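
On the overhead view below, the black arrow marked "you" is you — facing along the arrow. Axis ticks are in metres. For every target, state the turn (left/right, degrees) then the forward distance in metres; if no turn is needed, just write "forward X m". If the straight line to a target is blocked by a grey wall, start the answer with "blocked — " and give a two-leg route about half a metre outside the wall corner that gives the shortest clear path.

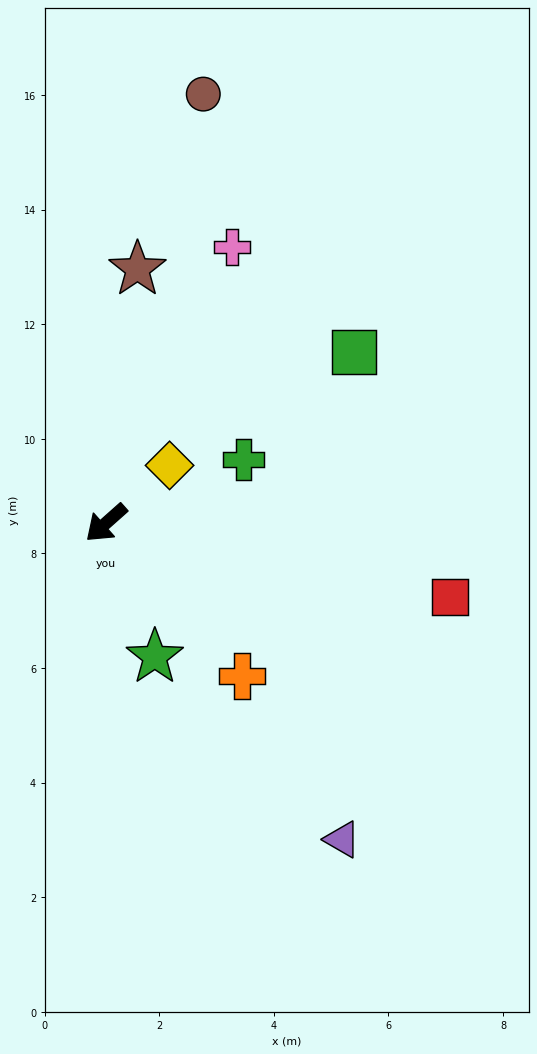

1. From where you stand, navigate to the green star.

turn left 68°, forward 2.5 m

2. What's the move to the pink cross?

turn right 156°, forward 5.3 m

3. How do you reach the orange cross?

turn left 90°, forward 3.6 m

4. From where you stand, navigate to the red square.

turn left 126°, forward 6.1 m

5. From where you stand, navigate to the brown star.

turn right 139°, forward 4.5 m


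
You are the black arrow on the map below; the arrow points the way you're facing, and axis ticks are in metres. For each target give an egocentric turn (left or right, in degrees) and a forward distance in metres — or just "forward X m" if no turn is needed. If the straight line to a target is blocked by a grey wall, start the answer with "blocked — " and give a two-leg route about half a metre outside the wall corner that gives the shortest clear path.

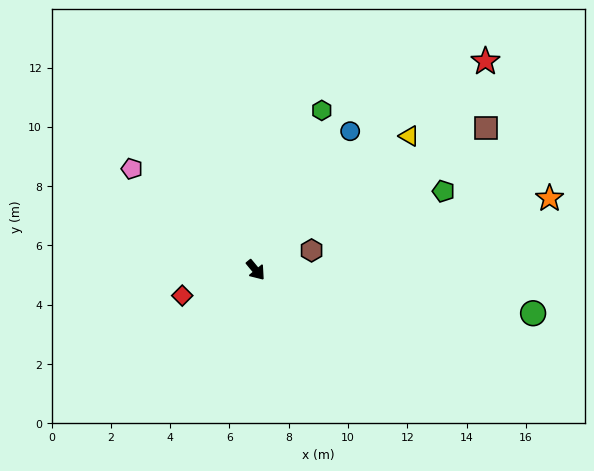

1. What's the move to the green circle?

turn left 42°, forward 9.5 m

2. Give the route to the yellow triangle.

turn left 92°, forward 6.9 m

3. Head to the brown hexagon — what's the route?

turn left 70°, forward 2.0 m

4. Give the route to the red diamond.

turn right 110°, forward 2.6 m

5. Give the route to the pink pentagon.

turn right 169°, forward 5.4 m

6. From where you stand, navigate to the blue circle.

turn left 106°, forward 5.7 m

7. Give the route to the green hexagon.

turn left 118°, forward 5.8 m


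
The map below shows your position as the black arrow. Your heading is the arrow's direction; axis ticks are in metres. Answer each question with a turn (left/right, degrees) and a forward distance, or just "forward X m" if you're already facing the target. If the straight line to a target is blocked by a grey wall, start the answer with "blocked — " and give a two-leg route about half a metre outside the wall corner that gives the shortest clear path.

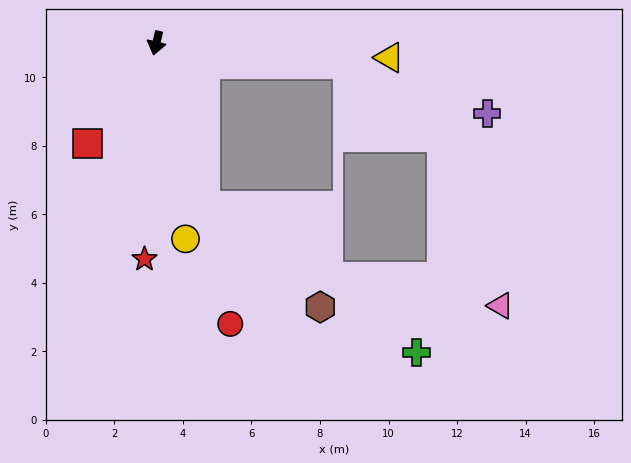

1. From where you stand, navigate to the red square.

turn right 21°, forward 3.6 m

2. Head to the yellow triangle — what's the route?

turn left 100°, forward 6.8 m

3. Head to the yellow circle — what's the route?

turn left 22°, forward 5.8 m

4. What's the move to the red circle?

turn left 28°, forward 8.5 m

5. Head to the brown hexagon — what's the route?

blocked — turn left 30°, forward 4.9 m, then turn left 32°, forward 4.5 m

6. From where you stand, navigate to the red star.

turn left 10°, forward 6.3 m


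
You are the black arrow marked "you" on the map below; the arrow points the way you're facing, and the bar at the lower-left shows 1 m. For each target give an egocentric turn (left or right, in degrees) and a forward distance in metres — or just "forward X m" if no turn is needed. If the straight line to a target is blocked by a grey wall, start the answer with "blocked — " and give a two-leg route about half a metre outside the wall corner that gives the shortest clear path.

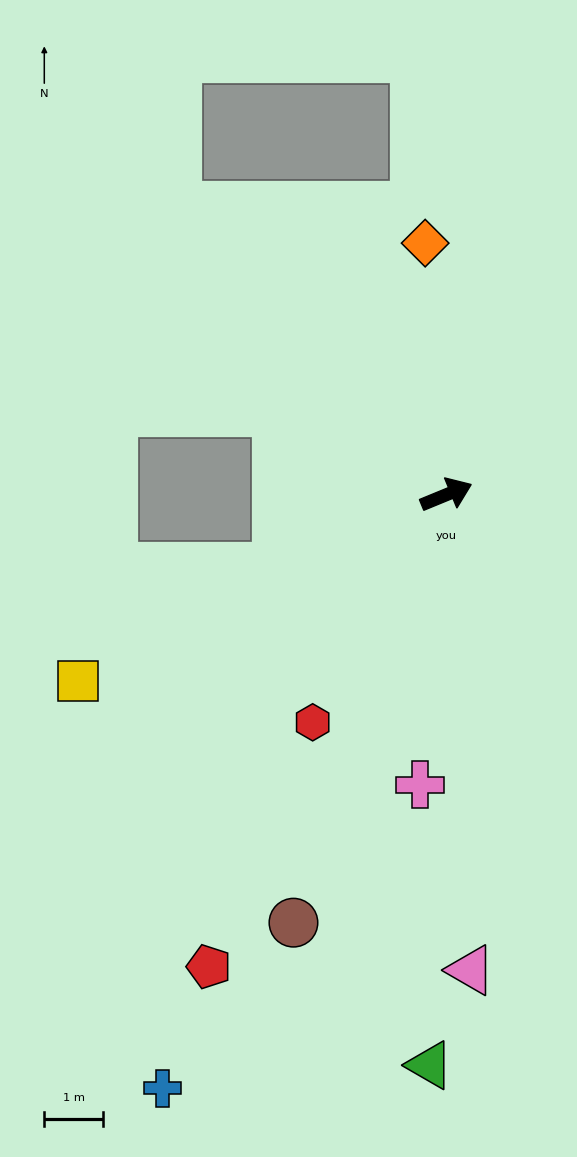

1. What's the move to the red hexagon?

turn right 143°, forward 4.5 m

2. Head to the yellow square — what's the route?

turn right 176°, forward 7.1 m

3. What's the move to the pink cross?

turn right 118°, forward 5.0 m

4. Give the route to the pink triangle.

turn right 109°, forward 8.1 m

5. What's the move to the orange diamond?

turn left 72°, forward 4.3 m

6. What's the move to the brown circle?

turn right 132°, forward 7.8 m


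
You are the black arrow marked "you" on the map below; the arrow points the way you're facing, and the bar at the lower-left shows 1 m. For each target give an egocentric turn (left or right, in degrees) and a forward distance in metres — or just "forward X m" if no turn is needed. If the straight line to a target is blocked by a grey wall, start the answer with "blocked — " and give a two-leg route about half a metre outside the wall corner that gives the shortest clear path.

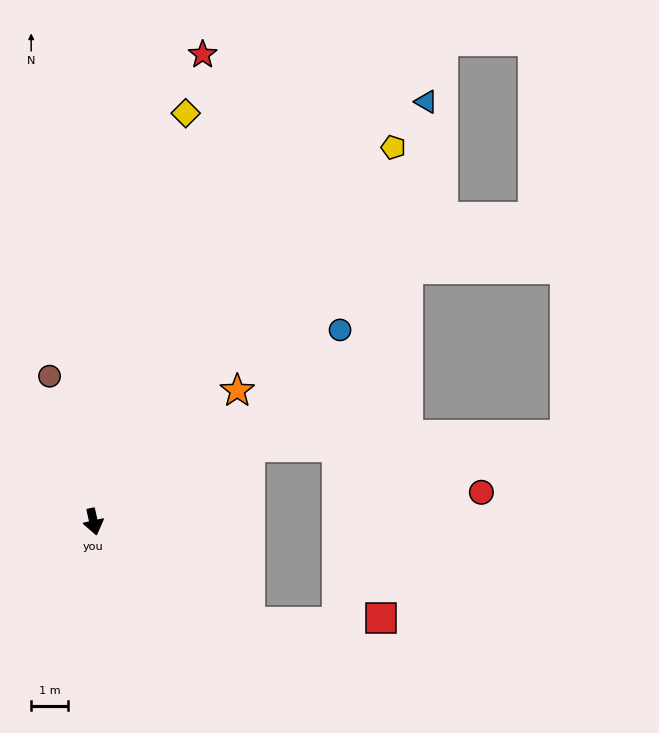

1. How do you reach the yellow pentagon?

turn left 129°, forward 13.0 m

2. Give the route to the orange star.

turn left 120°, forward 5.3 m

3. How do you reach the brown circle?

turn right 176°, forward 4.1 m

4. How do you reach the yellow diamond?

turn left 155°, forward 11.3 m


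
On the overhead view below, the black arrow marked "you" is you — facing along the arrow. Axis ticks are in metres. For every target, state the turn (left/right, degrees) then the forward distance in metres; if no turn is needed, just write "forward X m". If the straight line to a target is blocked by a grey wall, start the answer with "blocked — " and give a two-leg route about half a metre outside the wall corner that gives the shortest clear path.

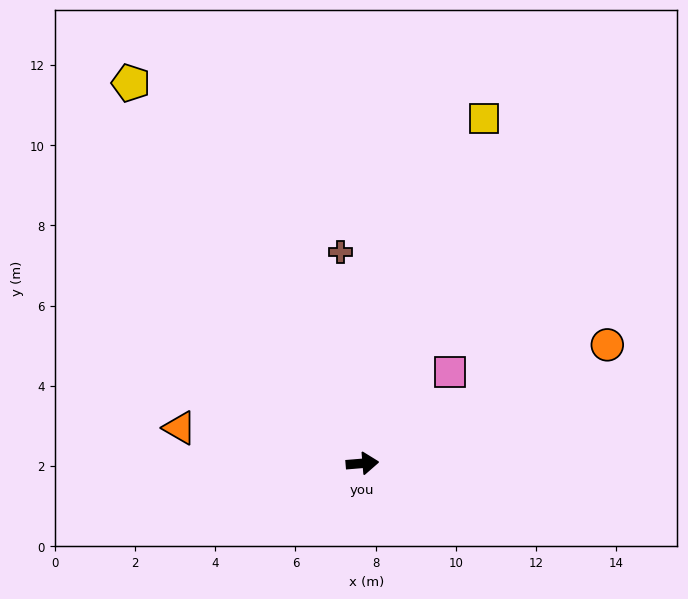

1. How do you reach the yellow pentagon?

turn left 117°, forward 11.1 m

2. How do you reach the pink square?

turn left 42°, forward 3.2 m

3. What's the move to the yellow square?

turn left 66°, forward 9.1 m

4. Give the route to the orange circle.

turn left 21°, forward 6.8 m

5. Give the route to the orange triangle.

turn left 164°, forward 4.6 m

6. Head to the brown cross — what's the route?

turn left 91°, forward 5.3 m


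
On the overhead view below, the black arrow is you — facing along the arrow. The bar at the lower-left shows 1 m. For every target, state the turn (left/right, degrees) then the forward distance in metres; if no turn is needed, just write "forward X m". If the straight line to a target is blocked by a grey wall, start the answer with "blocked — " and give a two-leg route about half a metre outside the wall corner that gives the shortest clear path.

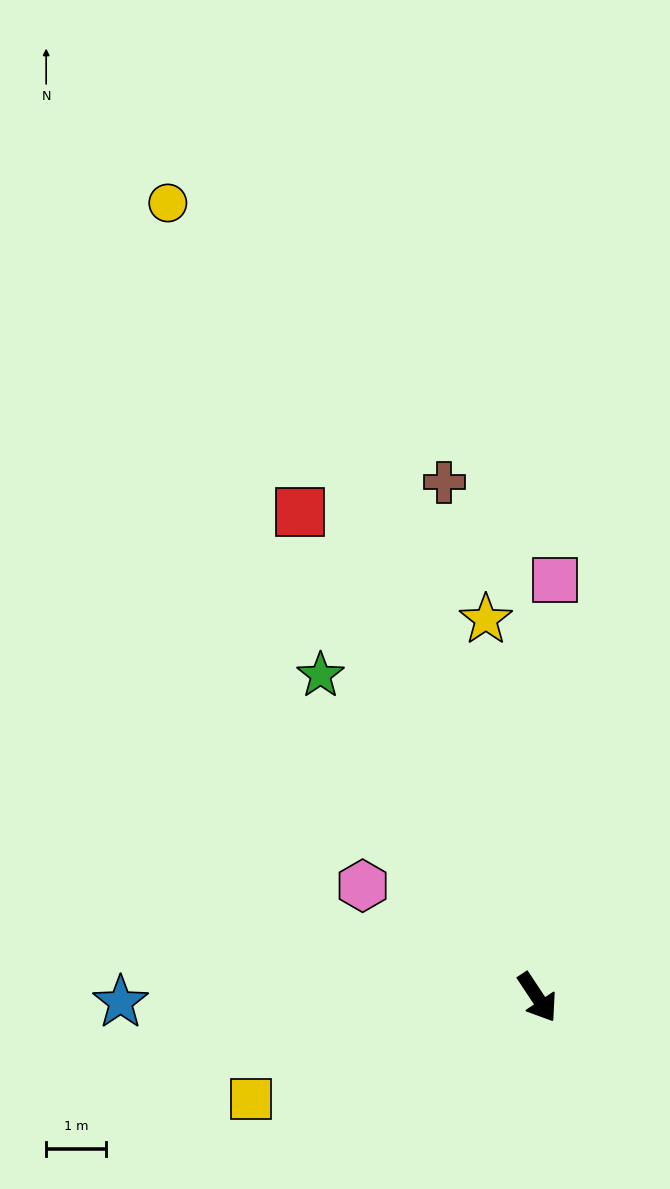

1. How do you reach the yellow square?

turn right 104°, forward 5.1 m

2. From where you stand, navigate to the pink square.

turn left 144°, forward 7.0 m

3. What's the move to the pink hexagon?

turn right 156°, forward 3.5 m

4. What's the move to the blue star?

turn right 123°, forward 7.0 m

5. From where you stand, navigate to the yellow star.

turn left 154°, forward 6.4 m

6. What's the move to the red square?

turn left 173°, forward 9.0 m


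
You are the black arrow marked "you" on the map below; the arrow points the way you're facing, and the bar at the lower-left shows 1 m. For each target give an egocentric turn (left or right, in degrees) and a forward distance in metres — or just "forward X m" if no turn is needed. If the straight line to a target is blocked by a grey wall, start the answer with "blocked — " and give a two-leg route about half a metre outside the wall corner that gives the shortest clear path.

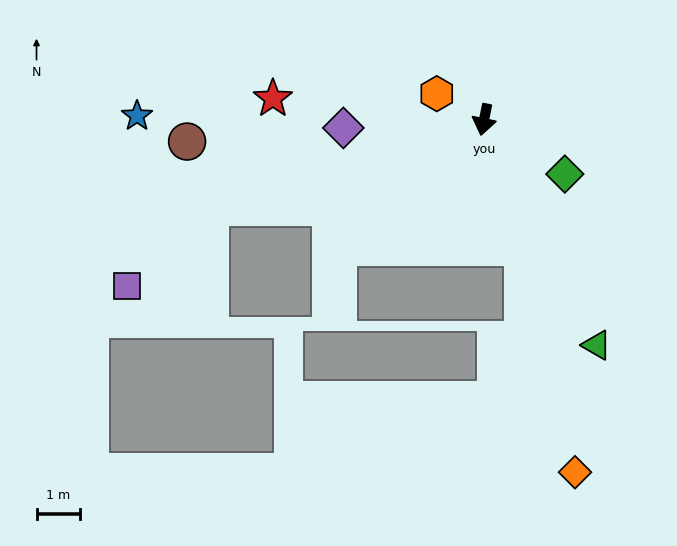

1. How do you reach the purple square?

blocked — turn right 61°, forward 6.5 m, then turn left 26°, forward 2.6 m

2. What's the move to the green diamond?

turn left 67°, forward 2.2 m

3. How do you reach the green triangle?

turn left 38°, forward 5.7 m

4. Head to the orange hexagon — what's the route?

turn right 107°, forward 1.2 m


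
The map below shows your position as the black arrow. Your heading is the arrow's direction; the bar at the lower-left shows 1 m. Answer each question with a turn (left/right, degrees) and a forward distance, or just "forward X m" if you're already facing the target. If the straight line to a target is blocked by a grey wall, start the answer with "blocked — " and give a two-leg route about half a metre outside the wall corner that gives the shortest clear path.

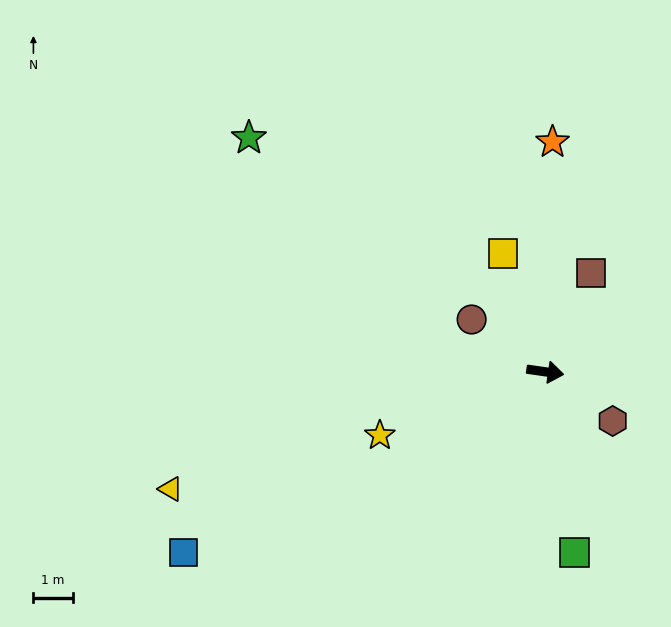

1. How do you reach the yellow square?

turn left 118°, forward 3.2 m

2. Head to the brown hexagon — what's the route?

turn right 28°, forward 2.1 m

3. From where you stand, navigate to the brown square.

turn left 73°, forward 2.8 m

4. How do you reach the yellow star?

turn right 151°, forward 4.5 m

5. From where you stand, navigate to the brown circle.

turn left 153°, forward 2.3 m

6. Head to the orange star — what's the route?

turn left 96°, forward 5.8 m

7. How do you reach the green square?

turn right 73°, forward 4.6 m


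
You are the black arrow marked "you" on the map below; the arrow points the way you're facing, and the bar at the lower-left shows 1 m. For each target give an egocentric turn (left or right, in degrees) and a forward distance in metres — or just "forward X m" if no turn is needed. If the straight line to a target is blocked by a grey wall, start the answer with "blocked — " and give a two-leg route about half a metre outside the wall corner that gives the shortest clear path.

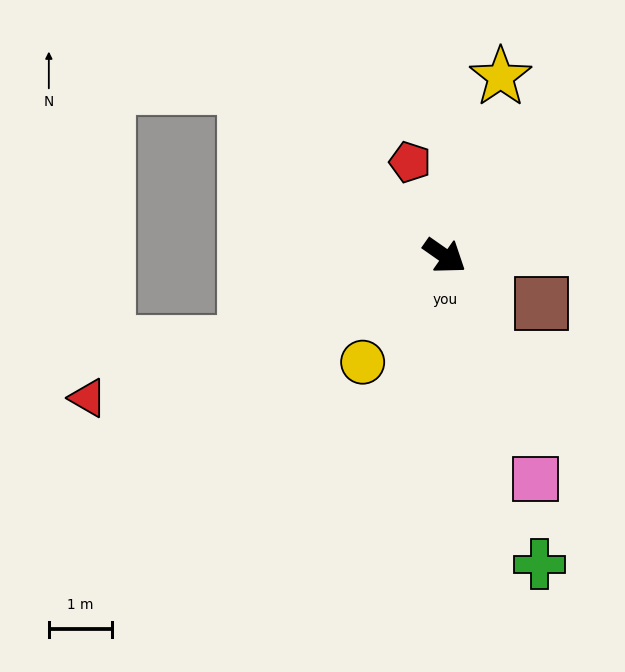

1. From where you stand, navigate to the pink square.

turn right 33°, forward 3.8 m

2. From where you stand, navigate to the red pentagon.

turn left 145°, forward 1.6 m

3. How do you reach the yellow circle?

turn right 93°, forward 2.1 m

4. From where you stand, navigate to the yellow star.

turn left 108°, forward 3.0 m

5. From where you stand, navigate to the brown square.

turn left 9°, forward 1.7 m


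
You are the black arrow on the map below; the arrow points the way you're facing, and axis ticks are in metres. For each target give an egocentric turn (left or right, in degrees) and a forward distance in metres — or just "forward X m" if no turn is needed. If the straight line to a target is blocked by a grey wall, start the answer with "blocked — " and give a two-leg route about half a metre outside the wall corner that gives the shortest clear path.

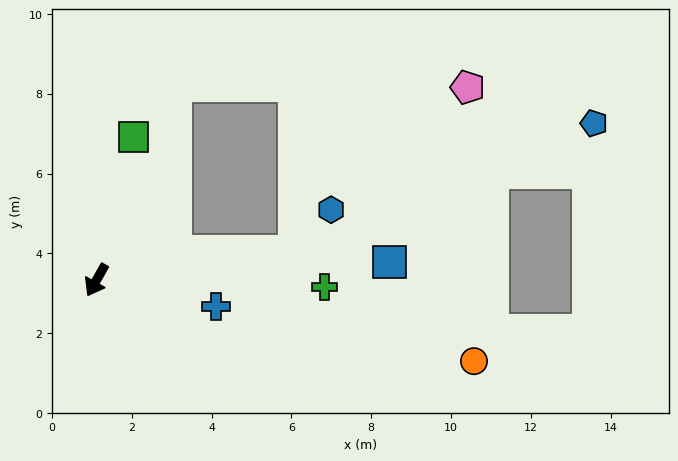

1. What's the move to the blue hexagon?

blocked — turn left 127°, forward 5.0 m, then turn left 42°, forward 1.4 m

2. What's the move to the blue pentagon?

blocked — turn left 127°, forward 5.0 m, then turn left 16°, forward 8.1 m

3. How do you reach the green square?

turn right 165°, forward 3.7 m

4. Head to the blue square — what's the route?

turn left 123°, forward 7.4 m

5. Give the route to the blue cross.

turn left 107°, forward 3.1 m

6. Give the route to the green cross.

turn left 118°, forward 5.7 m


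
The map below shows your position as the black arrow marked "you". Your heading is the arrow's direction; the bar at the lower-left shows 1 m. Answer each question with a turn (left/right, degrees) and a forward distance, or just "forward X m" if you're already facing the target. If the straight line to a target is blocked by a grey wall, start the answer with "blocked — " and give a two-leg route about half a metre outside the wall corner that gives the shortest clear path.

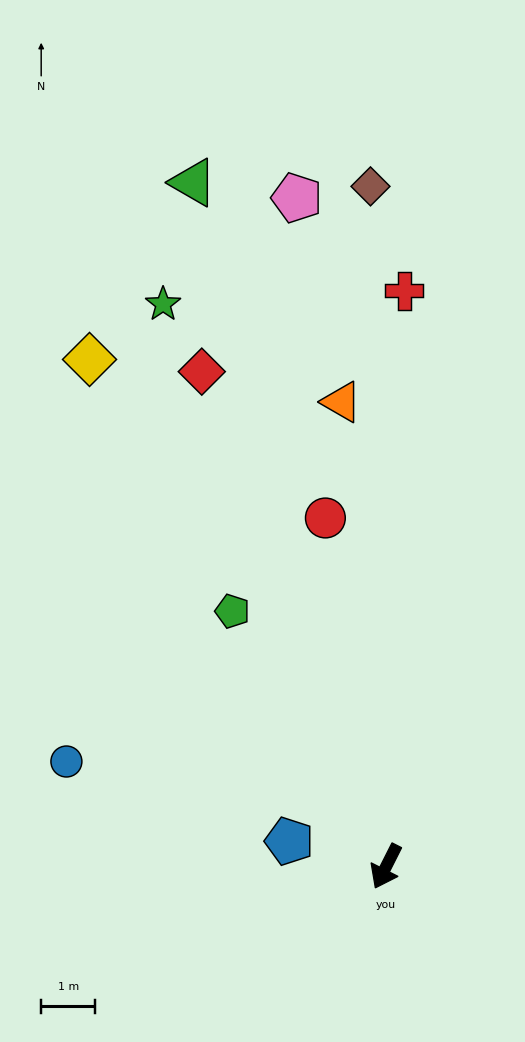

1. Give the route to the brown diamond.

turn right 152°, forward 12.6 m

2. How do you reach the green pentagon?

turn right 122°, forward 5.5 m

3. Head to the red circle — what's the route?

turn right 143°, forward 6.6 m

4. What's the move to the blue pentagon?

turn right 78°, forward 1.9 m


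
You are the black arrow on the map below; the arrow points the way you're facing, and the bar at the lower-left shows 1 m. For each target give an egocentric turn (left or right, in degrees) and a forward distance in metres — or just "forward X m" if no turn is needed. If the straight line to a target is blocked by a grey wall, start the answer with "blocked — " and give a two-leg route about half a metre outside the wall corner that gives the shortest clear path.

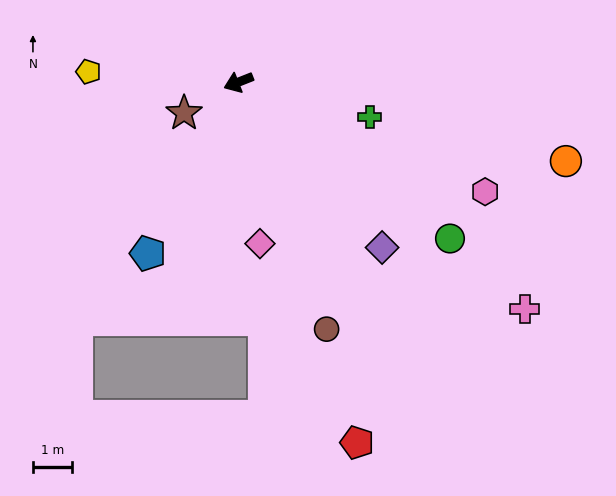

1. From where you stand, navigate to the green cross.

turn left 144°, forward 3.5 m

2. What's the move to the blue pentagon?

turn left 41°, forward 5.0 m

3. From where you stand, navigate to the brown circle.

turn left 88°, forward 6.8 m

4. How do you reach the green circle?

turn left 122°, forward 6.8 m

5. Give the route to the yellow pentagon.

turn right 26°, forward 3.9 m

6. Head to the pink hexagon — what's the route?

turn left 134°, forward 6.9 m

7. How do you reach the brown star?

turn left 8°, forward 1.6 m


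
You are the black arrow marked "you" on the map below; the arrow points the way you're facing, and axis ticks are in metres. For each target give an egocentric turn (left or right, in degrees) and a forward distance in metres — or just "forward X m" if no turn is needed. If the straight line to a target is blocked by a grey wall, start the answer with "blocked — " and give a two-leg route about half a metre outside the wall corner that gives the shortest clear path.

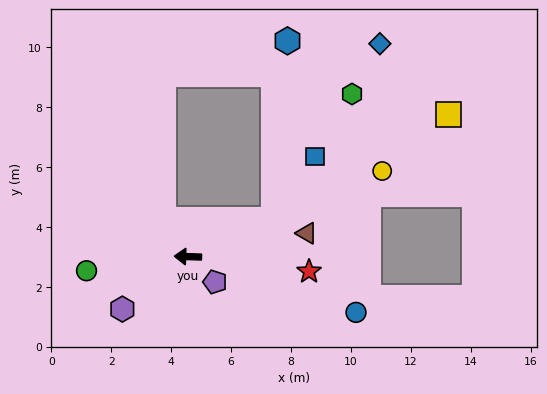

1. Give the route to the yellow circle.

turn right 154°, forward 7.1 m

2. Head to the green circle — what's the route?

turn left 10°, forward 3.4 m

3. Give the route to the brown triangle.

turn right 167°, forward 4.0 m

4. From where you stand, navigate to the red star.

turn left 175°, forward 4.1 m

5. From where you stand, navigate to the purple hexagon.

turn left 41°, forward 2.8 m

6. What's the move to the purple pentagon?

turn left 139°, forward 1.2 m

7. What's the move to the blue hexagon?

blocked — turn right 154°, forward 3.1 m, then turn left 61°, forward 6.0 m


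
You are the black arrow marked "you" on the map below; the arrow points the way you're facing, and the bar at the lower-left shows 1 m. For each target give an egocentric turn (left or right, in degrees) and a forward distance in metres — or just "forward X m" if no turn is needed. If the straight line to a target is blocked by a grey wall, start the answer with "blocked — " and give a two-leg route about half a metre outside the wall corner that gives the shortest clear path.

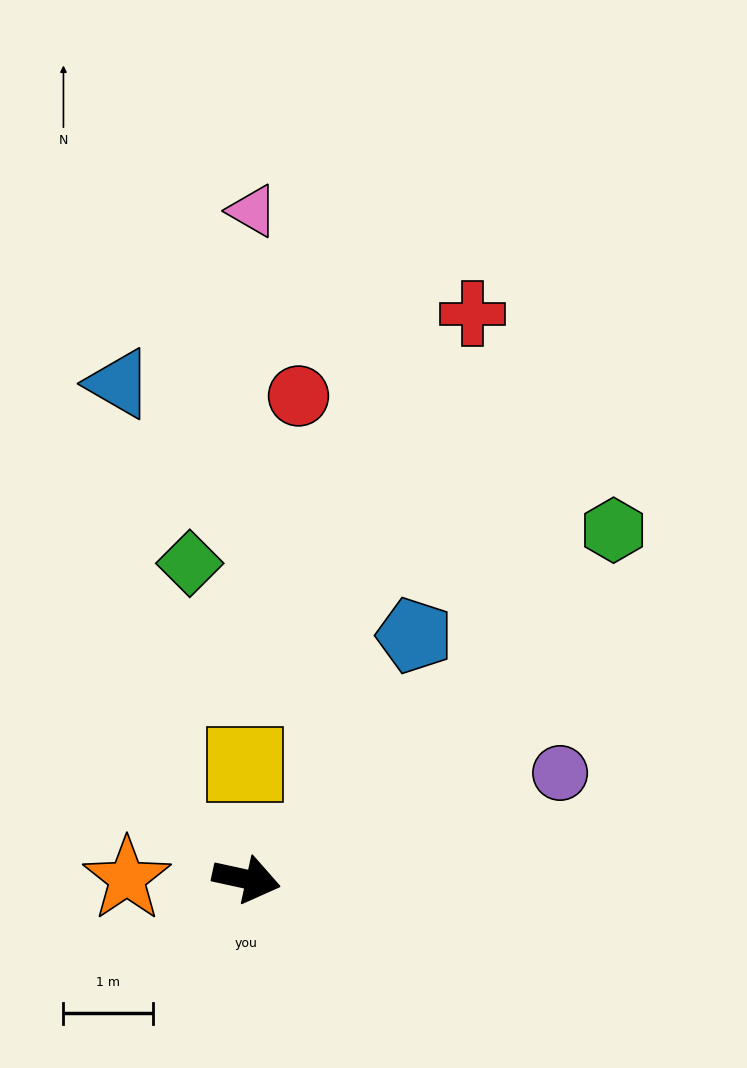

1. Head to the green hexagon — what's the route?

turn left 56°, forward 5.7 m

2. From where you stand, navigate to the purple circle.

turn left 31°, forward 3.7 m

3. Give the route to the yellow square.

turn left 103°, forward 1.3 m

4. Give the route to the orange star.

turn right 168°, forward 1.3 m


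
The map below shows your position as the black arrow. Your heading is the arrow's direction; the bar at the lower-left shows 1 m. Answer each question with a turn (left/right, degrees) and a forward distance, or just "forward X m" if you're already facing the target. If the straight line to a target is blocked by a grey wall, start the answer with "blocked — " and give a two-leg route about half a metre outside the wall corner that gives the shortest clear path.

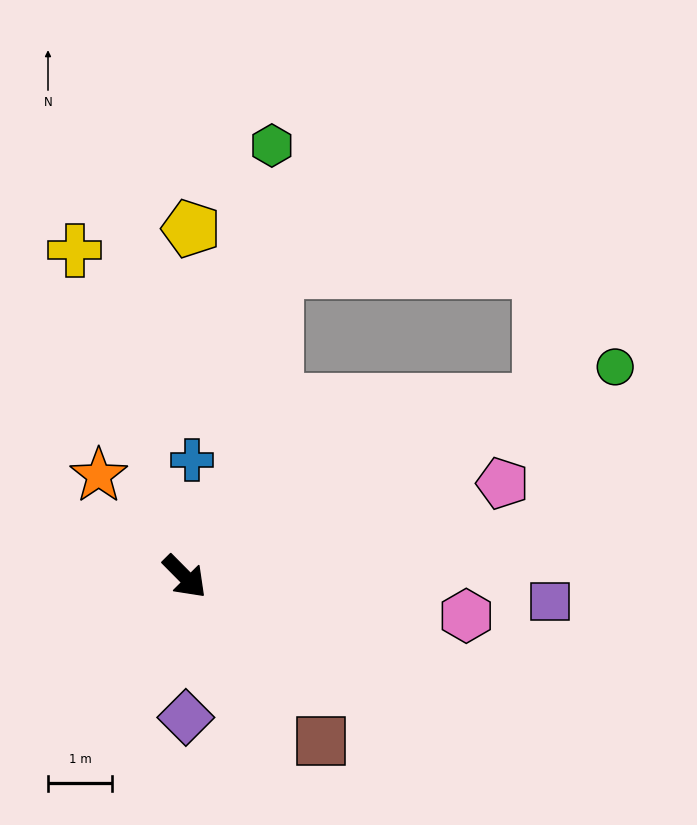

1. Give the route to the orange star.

turn left 176°, forward 2.1 m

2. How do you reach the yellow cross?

turn left 154°, forward 5.4 m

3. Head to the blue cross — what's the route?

turn left 132°, forward 1.8 m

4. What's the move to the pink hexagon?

turn left 37°, forward 4.4 m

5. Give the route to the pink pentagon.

turn left 62°, forward 5.1 m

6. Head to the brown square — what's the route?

turn right 5°, forward 3.3 m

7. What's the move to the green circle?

turn left 71°, forward 7.4 m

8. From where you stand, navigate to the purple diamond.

turn right 44°, forward 2.2 m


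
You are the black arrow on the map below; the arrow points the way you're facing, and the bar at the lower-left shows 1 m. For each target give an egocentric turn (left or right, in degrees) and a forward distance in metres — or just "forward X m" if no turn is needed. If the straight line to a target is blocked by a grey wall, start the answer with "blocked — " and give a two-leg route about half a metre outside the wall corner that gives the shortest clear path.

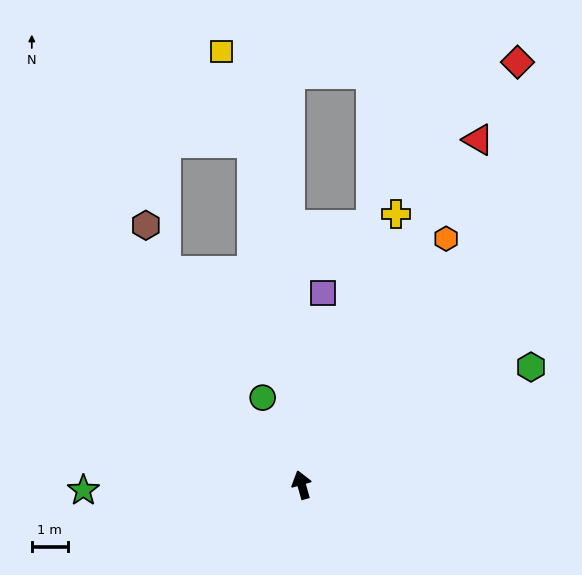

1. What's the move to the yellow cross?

turn right 35°, forward 8.0 m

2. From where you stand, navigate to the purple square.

turn right 22°, forward 5.4 m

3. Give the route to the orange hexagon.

turn right 46°, forward 8.0 m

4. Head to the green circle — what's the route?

turn left 8°, forward 2.7 m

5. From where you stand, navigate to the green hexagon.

turn right 79°, forward 7.2 m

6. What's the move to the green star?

turn left 76°, forward 6.1 m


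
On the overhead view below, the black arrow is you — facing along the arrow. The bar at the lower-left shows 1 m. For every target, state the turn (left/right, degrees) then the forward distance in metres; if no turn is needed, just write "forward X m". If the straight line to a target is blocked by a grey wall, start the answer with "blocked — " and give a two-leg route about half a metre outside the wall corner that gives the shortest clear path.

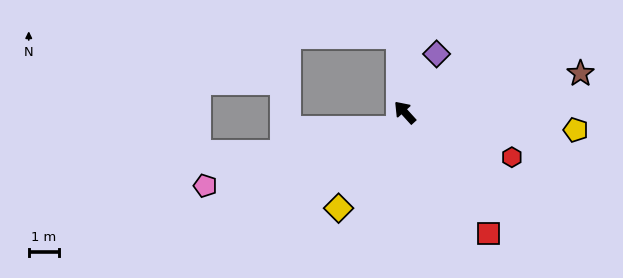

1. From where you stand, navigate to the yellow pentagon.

turn right 138°, forward 5.6 m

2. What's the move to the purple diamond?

turn right 71°, forward 2.2 m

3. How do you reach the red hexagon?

turn right 155°, forward 3.8 m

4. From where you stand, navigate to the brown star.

turn right 120°, forward 5.9 m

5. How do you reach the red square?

turn left 172°, forward 4.8 m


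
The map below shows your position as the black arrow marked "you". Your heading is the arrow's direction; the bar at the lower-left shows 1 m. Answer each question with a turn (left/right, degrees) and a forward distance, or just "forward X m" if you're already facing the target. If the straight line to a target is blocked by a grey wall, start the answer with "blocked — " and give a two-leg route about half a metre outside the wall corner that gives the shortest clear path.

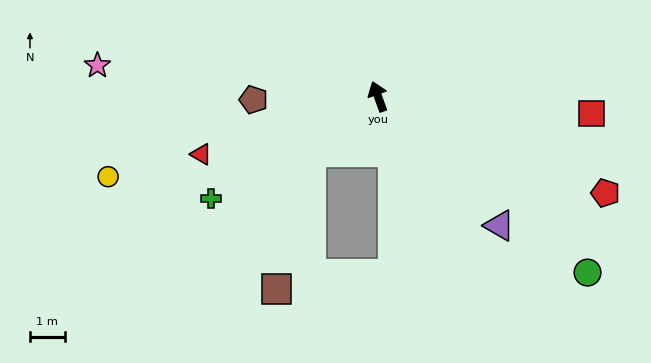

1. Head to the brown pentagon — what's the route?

turn left 72°, forward 3.6 m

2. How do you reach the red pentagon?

turn right 133°, forward 7.1 m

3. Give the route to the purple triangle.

turn right 157°, forward 5.1 m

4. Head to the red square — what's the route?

turn right 114°, forward 6.2 m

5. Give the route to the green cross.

turn left 101°, forward 5.6 m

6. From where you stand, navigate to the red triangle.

turn left 88°, forward 5.4 m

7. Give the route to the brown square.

blocked — turn left 110°, forward 2.5 m, then turn left 36°, forward 4.0 m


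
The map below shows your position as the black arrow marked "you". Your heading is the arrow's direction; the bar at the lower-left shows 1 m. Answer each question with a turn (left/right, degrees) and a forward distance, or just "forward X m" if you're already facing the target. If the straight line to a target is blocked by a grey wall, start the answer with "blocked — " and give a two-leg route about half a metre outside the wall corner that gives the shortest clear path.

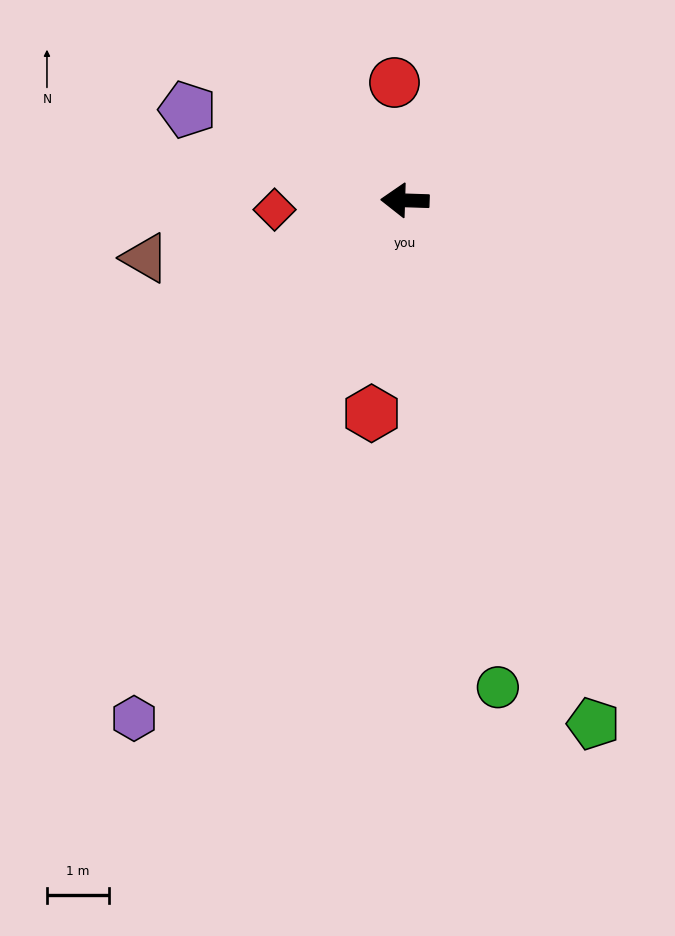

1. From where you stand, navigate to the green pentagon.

turn left 112°, forward 8.9 m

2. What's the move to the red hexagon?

turn left 83°, forward 3.5 m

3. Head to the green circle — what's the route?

turn left 103°, forward 8.0 m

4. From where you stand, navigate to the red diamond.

turn left 6°, forward 2.1 m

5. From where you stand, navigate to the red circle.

turn right 83°, forward 1.9 m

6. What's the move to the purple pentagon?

turn right 21°, forward 3.8 m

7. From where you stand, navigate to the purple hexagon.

turn left 64°, forward 9.4 m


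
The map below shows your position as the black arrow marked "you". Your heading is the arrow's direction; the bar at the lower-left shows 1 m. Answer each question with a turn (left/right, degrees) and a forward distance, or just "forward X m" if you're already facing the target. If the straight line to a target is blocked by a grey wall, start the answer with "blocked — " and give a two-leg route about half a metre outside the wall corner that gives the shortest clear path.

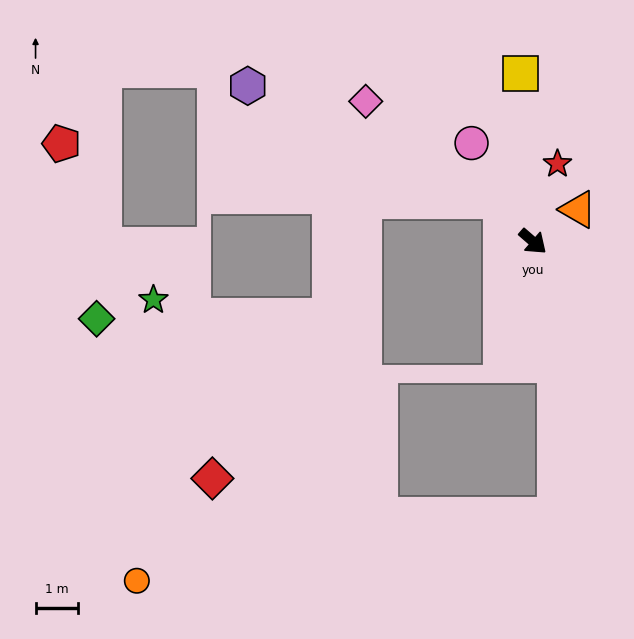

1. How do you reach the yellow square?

turn left 135°, forward 3.9 m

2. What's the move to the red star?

turn left 113°, forward 1.9 m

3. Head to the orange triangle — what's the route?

turn left 76°, forward 1.3 m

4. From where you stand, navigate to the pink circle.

turn left 163°, forward 2.7 m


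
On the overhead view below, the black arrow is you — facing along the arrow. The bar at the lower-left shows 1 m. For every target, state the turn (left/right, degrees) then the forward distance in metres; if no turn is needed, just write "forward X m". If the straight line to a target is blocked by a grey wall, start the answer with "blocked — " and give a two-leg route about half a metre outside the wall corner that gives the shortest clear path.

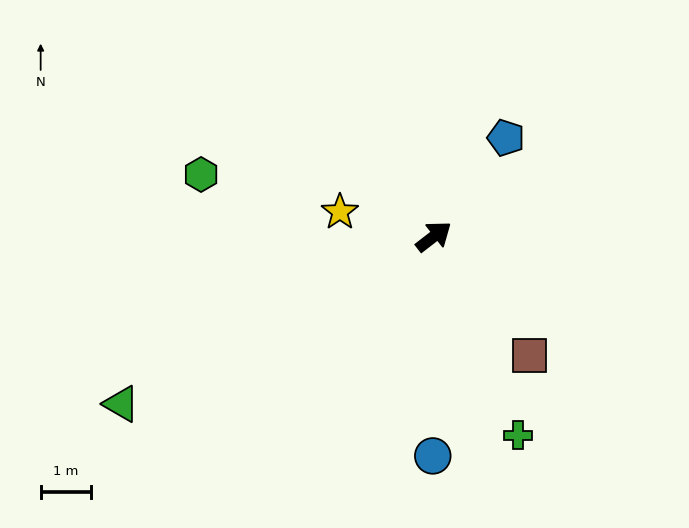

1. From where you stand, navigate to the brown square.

turn right 89°, forward 3.0 m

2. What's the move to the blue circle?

turn right 128°, forward 4.4 m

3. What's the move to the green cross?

turn right 105°, forward 4.3 m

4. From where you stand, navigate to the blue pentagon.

turn left 16°, forward 2.4 m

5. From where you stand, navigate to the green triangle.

turn left 170°, forward 7.1 m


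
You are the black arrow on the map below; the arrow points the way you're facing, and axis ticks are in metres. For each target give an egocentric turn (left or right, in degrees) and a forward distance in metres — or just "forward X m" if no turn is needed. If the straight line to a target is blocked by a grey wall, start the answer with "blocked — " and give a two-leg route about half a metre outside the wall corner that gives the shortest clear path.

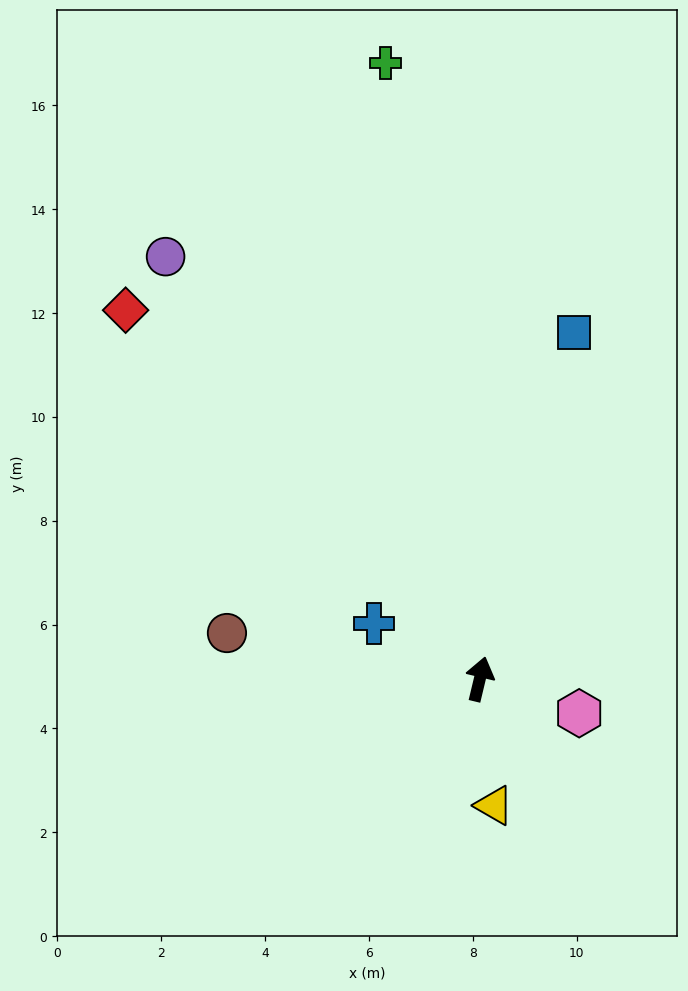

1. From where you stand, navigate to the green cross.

turn left 22°, forward 12.0 m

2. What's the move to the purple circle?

turn left 50°, forward 10.1 m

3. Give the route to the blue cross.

turn left 76°, forward 2.3 m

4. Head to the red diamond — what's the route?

turn left 57°, forward 9.8 m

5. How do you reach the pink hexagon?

turn right 96°, forward 2.0 m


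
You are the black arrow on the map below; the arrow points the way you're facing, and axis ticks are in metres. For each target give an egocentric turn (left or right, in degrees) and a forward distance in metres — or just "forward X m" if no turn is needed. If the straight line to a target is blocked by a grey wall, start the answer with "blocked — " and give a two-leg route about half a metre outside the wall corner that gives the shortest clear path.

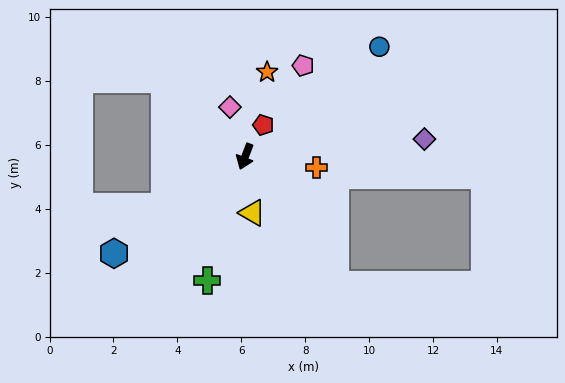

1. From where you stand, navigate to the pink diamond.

turn right 142°, forward 1.6 m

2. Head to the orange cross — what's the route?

turn left 102°, forward 2.3 m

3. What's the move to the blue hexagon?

turn right 33°, forward 5.1 m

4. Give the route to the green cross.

turn left 4°, forward 4.1 m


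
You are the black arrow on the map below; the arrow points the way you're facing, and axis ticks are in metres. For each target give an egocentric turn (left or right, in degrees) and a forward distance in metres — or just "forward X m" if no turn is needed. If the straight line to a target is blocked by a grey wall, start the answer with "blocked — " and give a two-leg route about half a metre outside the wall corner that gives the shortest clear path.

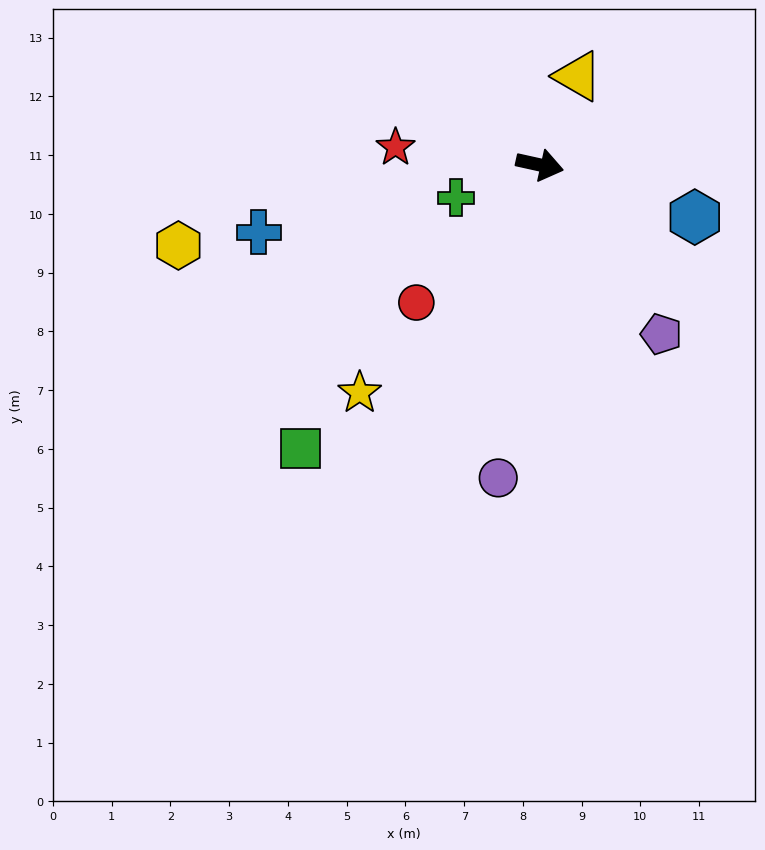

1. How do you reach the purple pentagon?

turn right 42°, forward 3.5 m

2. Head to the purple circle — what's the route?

turn right 85°, forward 5.4 m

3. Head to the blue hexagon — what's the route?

turn right 6°, forward 2.8 m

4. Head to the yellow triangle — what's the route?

turn left 79°, forward 1.6 m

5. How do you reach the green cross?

turn right 146°, forward 1.5 m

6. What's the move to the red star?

turn right 174°, forward 2.5 m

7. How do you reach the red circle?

turn right 119°, forward 3.1 m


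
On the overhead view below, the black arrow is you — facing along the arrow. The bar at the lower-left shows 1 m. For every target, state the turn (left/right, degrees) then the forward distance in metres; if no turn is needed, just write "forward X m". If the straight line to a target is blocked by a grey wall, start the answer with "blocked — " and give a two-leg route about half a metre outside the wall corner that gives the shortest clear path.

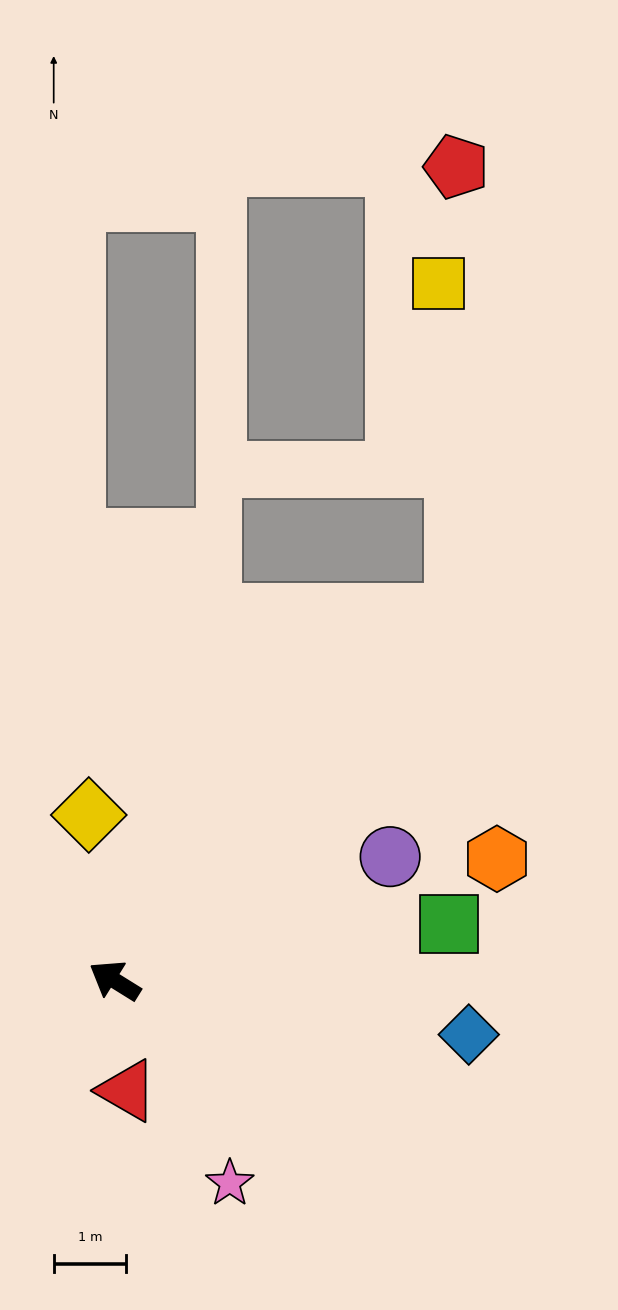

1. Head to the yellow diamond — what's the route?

turn right 49°, forward 2.3 m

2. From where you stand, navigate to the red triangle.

turn left 128°, forward 1.5 m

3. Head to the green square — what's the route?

turn right 138°, forward 4.7 m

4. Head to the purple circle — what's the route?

turn right 124°, forward 4.2 m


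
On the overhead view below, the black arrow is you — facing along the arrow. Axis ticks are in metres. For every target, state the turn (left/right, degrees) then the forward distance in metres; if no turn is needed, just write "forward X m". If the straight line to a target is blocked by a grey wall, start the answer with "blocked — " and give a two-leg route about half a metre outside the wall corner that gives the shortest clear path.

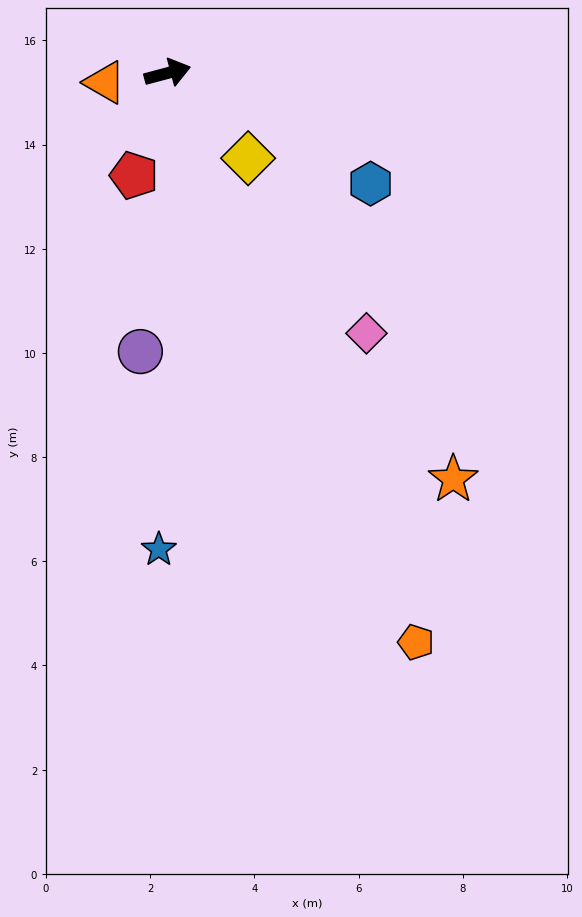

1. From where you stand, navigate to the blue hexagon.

turn right 43°, forward 4.4 m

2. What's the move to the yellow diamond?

turn right 61°, forward 2.3 m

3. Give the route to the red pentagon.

turn right 123°, forward 2.1 m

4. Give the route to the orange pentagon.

turn right 81°, forward 11.9 m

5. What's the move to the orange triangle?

turn left 174°, forward 1.2 m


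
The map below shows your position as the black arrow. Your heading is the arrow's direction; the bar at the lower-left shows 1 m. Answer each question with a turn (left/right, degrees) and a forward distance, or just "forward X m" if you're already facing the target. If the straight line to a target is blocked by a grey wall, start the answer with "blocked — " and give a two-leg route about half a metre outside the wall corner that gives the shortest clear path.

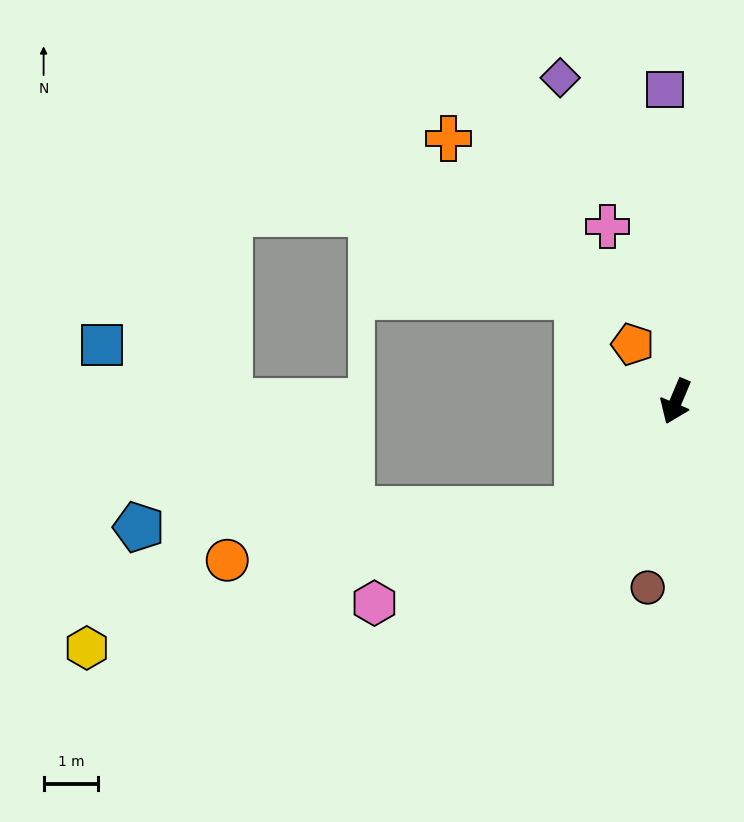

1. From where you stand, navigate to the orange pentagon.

turn right 120°, forward 1.3 m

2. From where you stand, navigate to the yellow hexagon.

blocked — turn right 19°, forward 2.7 m, then turn right 32°, forward 9.4 m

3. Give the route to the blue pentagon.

blocked — turn right 19°, forward 2.7 m, then turn right 46°, forward 8.1 m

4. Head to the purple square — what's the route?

turn right 155°, forward 5.7 m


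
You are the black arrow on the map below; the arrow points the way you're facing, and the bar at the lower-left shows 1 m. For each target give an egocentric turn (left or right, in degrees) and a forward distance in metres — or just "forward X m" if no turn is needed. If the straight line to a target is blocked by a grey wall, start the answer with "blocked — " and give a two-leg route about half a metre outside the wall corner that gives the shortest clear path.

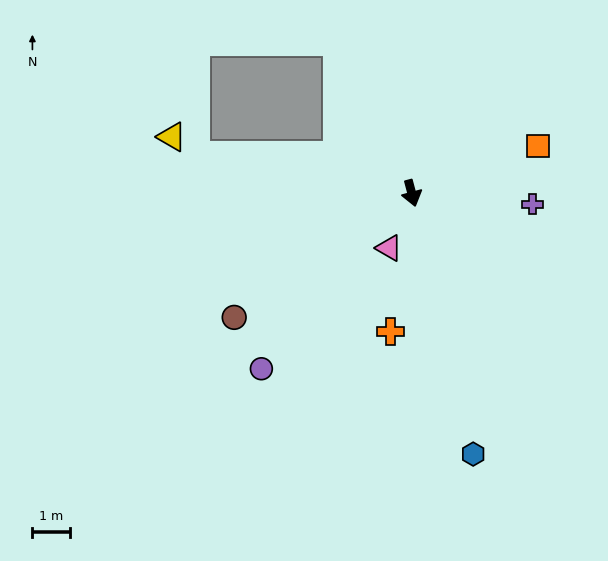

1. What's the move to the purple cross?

turn left 70°, forward 3.3 m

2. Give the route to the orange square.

turn left 96°, forward 3.6 m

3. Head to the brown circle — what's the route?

turn right 70°, forward 5.8 m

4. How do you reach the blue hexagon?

forward 7.2 m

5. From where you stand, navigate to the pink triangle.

turn right 37°, forward 1.6 m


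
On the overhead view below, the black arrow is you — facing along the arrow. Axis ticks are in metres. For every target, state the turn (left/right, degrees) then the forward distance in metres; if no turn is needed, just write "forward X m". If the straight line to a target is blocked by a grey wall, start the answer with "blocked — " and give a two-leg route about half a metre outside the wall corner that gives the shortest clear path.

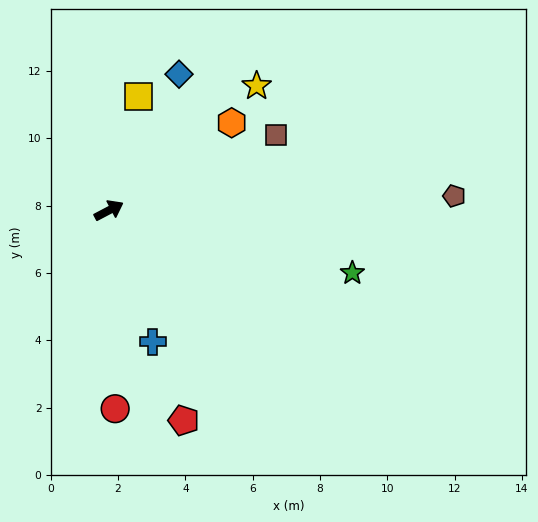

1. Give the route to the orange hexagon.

turn left 8°, forward 4.5 m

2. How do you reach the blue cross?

turn right 99°, forward 4.1 m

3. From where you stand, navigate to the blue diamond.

turn left 35°, forward 4.6 m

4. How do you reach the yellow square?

turn left 48°, forward 3.5 m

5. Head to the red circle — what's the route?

turn right 116°, forward 5.9 m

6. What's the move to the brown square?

turn right 3°, forward 5.4 m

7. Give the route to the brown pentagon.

turn right 25°, forward 10.3 m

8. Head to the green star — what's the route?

turn right 42°, forward 7.5 m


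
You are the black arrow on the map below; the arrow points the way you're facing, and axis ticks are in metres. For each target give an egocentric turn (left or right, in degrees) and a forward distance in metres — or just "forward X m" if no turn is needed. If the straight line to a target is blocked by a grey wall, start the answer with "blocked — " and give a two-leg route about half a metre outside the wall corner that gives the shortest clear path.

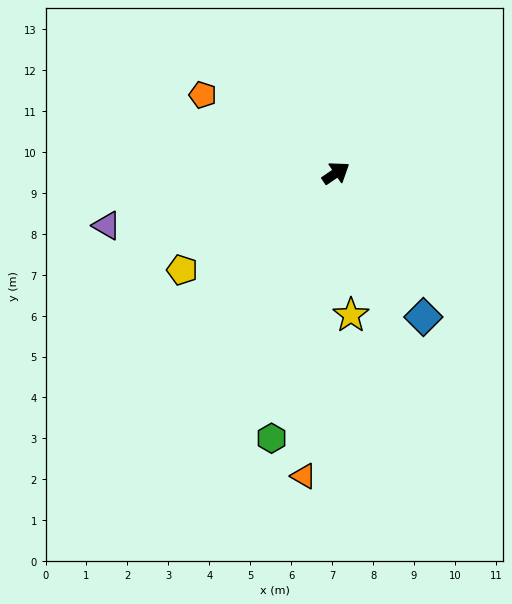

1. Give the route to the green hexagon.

turn right 138°, forward 6.7 m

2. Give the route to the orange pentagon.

turn left 115°, forward 3.8 m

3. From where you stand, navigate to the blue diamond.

turn right 93°, forward 4.1 m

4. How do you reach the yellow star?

turn right 118°, forward 3.5 m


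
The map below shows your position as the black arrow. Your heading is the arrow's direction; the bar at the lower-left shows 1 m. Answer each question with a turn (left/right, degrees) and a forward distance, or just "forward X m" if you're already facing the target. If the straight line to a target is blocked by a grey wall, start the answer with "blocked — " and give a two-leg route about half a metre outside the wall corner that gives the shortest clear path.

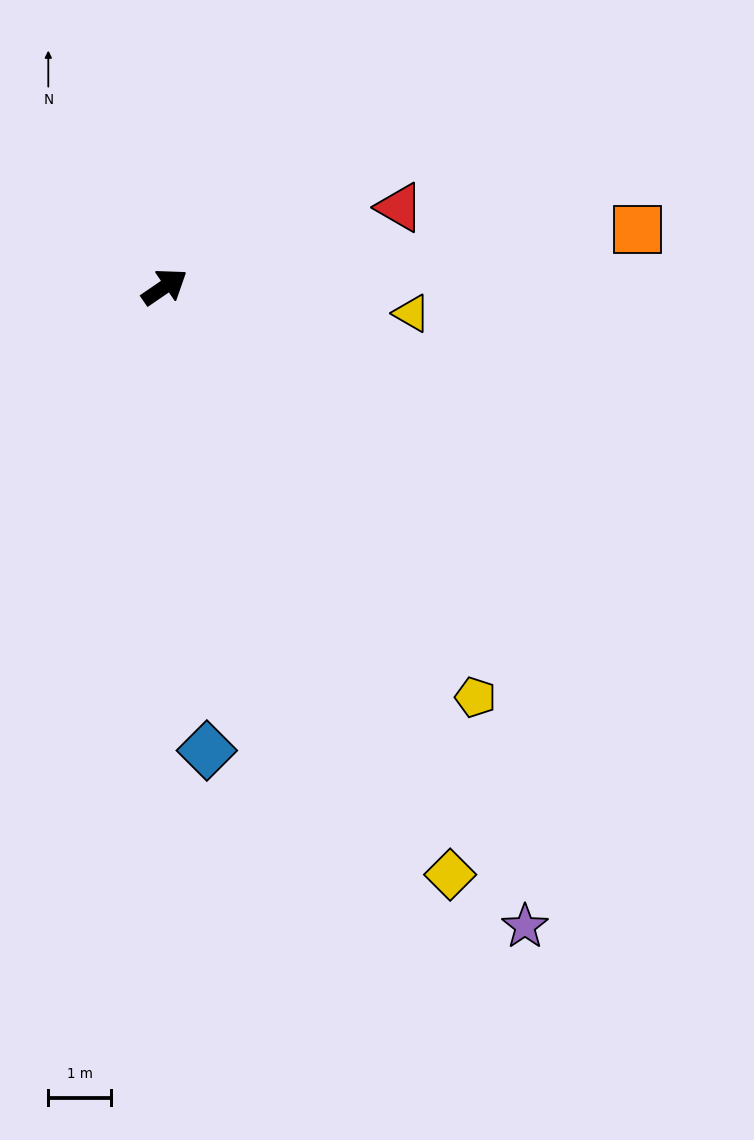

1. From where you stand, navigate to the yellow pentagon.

turn right 87°, forward 8.2 m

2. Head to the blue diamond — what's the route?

turn right 119°, forward 7.5 m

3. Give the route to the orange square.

turn right 28°, forward 7.6 m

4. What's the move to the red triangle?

turn right 16°, forward 4.0 m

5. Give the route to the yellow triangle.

turn right 41°, forward 4.0 m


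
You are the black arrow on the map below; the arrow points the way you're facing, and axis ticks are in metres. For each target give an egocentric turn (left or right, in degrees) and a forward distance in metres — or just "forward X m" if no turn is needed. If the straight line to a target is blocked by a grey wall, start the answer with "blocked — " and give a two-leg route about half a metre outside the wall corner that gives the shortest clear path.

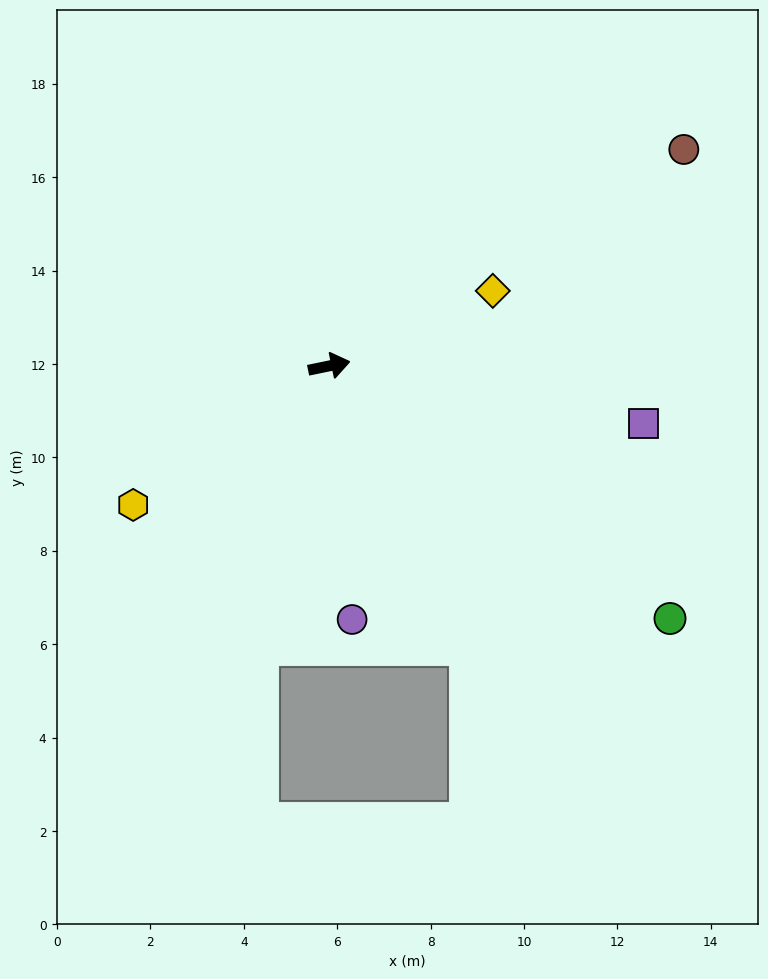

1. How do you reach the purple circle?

turn right 97°, forward 5.5 m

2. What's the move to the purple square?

turn right 22°, forward 6.8 m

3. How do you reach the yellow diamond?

turn left 13°, forward 3.9 m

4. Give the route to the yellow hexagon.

turn right 156°, forward 5.1 m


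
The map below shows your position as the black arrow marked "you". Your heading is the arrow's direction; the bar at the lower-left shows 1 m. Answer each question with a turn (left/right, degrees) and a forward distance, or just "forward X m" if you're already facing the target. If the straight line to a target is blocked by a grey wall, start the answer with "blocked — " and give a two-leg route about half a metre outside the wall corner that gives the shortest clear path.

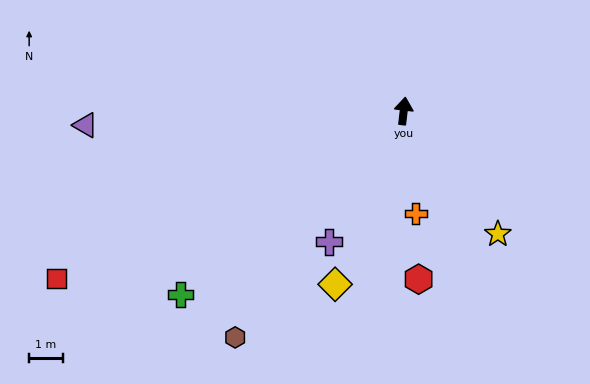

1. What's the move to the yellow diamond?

turn left 165°, forward 5.5 m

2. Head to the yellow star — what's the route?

turn right 136°, forward 4.6 m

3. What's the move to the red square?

turn left 122°, forward 11.4 m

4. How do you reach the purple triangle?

turn left 99°, forward 9.4 m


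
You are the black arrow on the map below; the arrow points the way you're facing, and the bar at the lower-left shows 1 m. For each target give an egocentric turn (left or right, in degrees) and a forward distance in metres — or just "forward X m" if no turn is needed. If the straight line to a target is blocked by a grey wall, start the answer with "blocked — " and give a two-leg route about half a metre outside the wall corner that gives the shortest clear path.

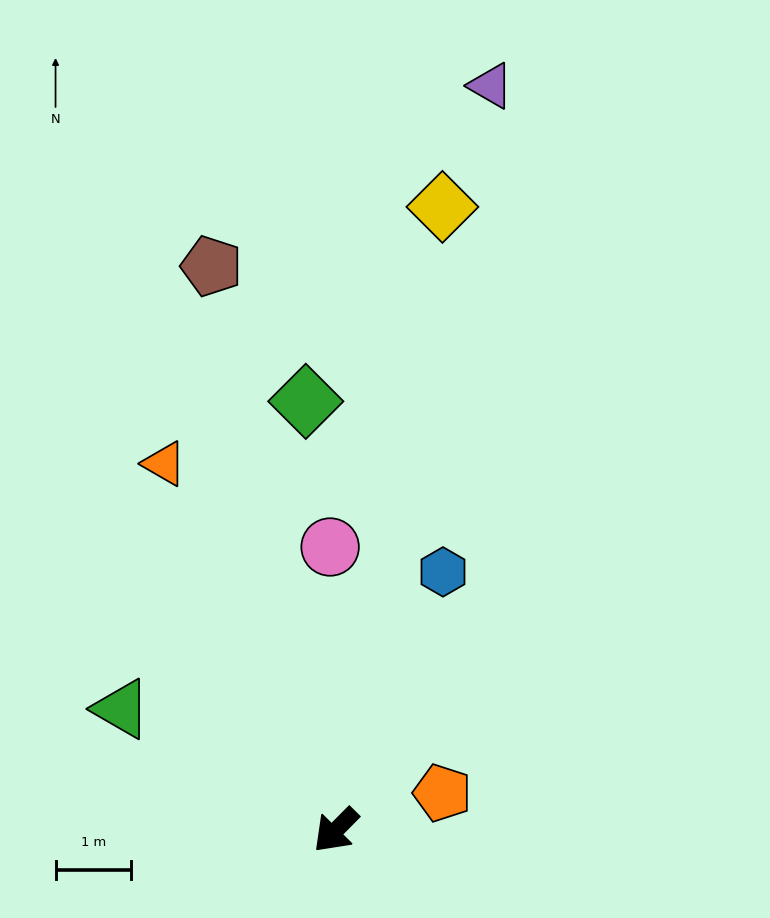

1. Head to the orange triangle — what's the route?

turn right 110°, forward 5.4 m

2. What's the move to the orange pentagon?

turn left 154°, forward 1.5 m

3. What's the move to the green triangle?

turn right 75°, forward 3.3 m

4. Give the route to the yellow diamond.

turn right 145°, forward 8.4 m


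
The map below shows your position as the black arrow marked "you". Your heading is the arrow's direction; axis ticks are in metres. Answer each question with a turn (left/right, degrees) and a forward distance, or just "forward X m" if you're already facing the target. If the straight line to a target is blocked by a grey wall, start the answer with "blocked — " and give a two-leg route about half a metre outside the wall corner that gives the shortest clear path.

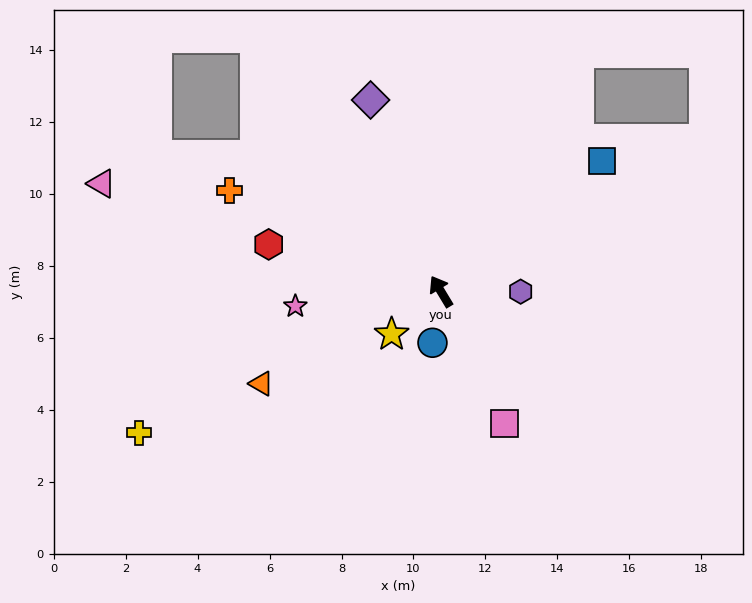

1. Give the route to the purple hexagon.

turn right 121°, forward 2.2 m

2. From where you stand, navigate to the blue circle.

turn left 140°, forward 1.4 m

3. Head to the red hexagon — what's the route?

turn left 44°, forward 5.0 m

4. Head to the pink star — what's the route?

turn left 65°, forward 4.1 m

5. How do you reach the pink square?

turn left 175°, forward 4.1 m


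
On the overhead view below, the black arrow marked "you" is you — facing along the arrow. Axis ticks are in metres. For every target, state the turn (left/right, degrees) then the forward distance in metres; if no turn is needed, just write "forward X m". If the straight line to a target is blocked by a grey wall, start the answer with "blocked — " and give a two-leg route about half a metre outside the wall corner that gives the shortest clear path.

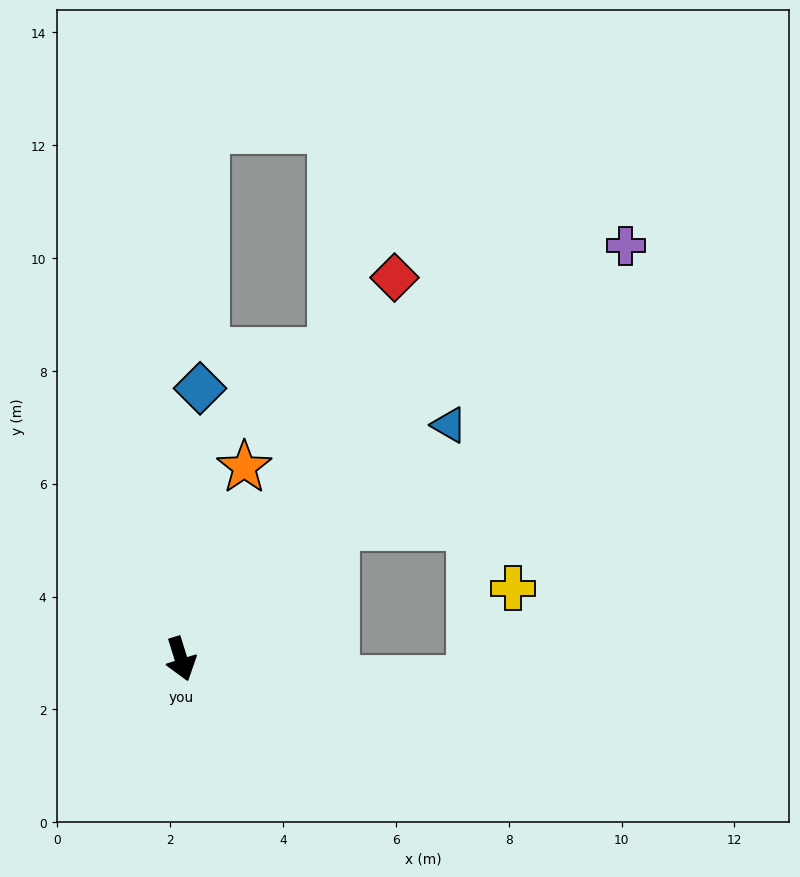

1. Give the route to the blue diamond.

turn left 159°, forward 4.8 m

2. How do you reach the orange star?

turn left 144°, forward 3.6 m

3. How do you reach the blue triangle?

turn left 114°, forward 6.3 m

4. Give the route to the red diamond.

turn left 133°, forward 7.7 m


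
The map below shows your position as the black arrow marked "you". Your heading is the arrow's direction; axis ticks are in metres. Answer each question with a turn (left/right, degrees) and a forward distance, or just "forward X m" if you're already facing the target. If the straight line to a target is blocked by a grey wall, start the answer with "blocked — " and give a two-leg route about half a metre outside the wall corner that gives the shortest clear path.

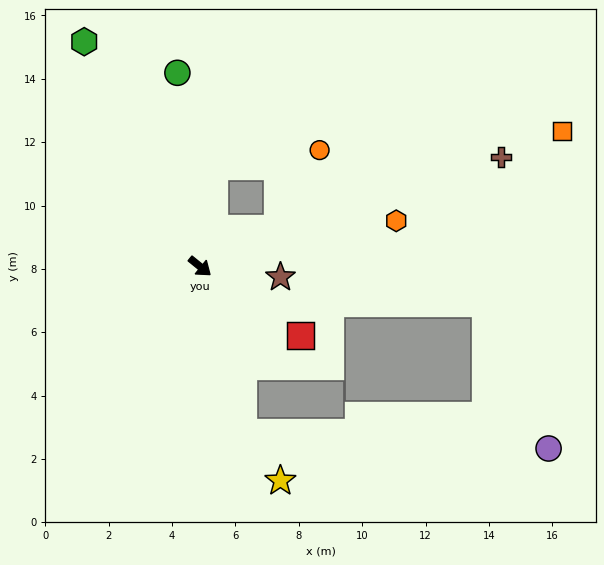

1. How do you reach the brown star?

turn left 32°, forward 2.6 m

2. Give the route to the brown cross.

turn left 59°, forward 10.1 m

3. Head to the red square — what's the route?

turn left 5°, forward 3.8 m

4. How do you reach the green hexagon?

turn left 156°, forward 8.0 m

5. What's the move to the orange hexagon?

turn left 52°, forward 6.4 m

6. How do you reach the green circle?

turn left 136°, forward 6.2 m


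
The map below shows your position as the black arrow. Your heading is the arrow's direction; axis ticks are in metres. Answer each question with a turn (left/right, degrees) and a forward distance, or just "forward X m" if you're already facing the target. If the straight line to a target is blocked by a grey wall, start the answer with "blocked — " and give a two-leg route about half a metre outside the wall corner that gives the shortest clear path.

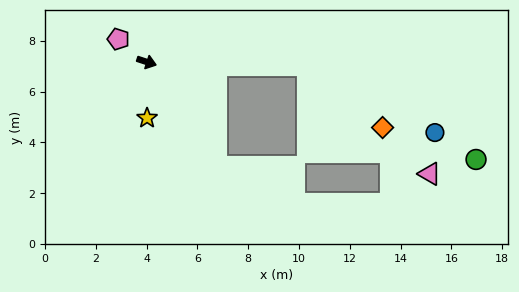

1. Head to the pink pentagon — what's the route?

turn left 159°, forward 1.4 m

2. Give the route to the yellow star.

turn right 71°, forward 2.2 m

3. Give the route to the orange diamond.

blocked — turn left 17°, forward 6.3 m, then turn right 39°, forward 3.8 m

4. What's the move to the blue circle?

blocked — turn left 17°, forward 6.3 m, then turn right 27°, forward 5.7 m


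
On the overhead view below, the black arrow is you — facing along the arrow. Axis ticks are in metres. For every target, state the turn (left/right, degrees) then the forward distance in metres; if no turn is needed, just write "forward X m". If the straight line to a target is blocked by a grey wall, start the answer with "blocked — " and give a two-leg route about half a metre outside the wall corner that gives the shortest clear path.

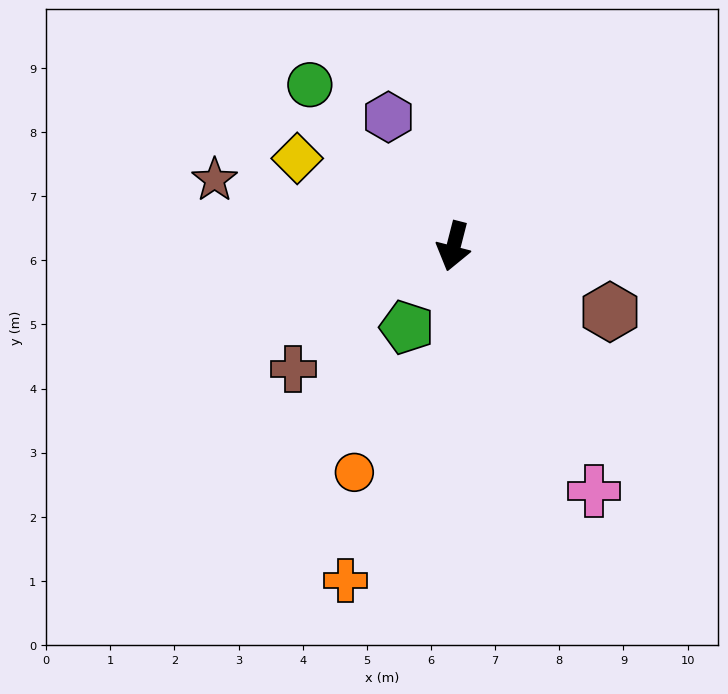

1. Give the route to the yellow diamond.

turn right 105°, forward 2.8 m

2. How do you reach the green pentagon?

turn right 16°, forward 1.5 m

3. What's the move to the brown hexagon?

turn left 82°, forward 2.6 m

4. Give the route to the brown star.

turn right 91°, forward 3.9 m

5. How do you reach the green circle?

turn right 124°, forward 3.4 m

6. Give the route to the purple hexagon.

turn right 139°, forward 2.3 m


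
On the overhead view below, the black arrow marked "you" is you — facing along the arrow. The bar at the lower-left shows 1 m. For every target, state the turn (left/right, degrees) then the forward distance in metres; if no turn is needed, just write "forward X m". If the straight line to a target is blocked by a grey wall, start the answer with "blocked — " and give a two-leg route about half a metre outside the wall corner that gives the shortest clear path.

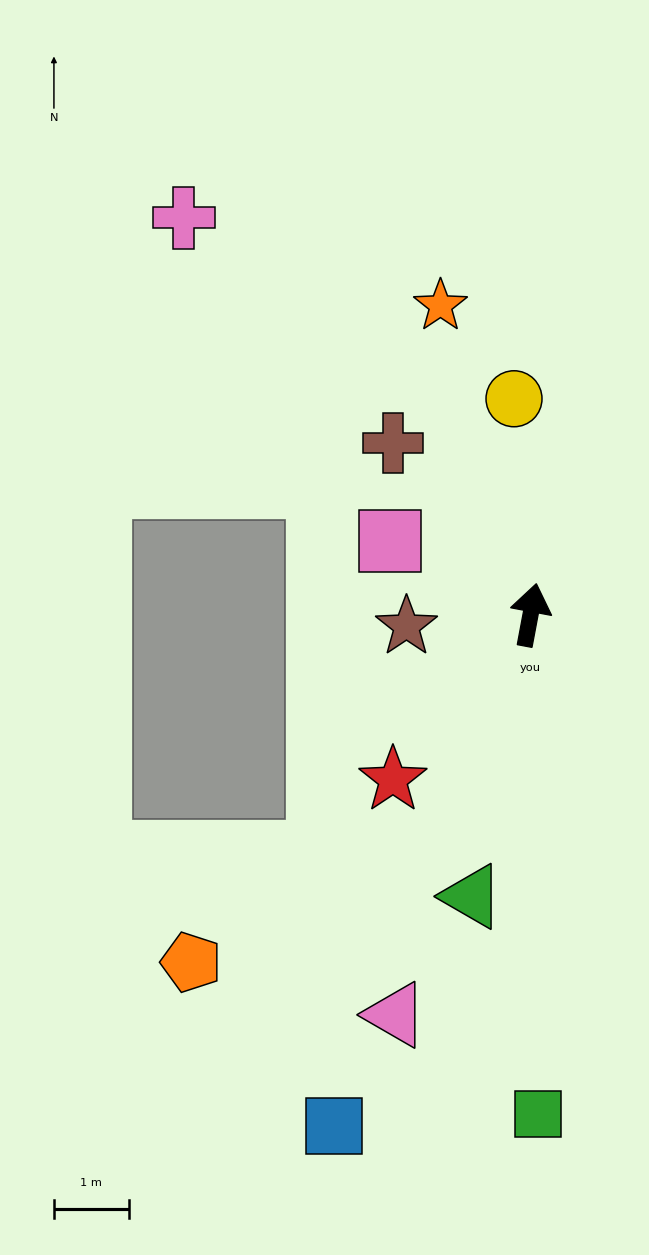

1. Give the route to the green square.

turn right 169°, forward 6.7 m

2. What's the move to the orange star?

turn left 27°, forward 4.3 m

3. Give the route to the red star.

turn left 151°, forward 2.9 m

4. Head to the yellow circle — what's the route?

turn left 15°, forward 2.9 m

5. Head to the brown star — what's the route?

turn left 106°, forward 1.7 m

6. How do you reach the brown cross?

turn left 49°, forward 2.9 m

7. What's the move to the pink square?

turn left 73°, forward 2.1 m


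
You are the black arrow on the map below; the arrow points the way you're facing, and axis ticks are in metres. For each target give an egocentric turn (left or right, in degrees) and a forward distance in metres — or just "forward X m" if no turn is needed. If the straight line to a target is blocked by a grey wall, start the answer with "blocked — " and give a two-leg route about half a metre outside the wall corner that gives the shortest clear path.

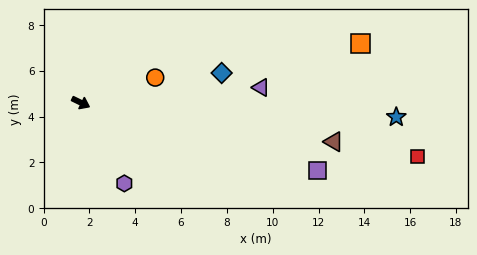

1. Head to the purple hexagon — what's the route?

turn right 36°, forward 4.0 m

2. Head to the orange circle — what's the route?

turn left 45°, forward 3.4 m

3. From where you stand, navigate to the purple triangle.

turn left 31°, forward 7.9 m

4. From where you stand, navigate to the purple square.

turn left 10°, forward 10.7 m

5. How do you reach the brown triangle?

turn left 17°, forward 11.2 m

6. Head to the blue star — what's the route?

turn left 23°, forward 13.8 m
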